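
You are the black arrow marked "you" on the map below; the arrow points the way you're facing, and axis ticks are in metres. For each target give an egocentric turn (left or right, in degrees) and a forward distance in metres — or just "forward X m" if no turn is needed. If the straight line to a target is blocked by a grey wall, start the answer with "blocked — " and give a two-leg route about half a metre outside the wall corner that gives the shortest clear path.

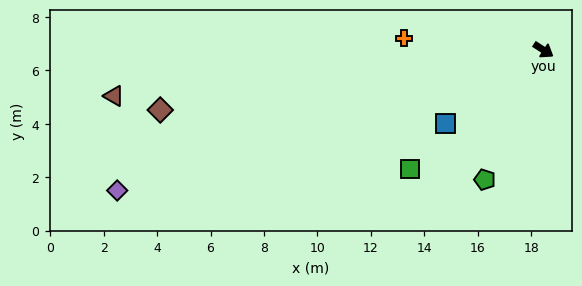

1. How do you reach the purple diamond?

turn right 129°, forward 16.8 m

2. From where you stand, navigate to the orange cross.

turn right 152°, forward 5.2 m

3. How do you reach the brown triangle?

turn right 141°, forward 16.2 m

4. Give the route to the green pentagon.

turn right 81°, forward 5.3 m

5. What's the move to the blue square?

turn right 110°, forward 4.6 m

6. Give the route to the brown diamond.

turn right 138°, forward 14.5 m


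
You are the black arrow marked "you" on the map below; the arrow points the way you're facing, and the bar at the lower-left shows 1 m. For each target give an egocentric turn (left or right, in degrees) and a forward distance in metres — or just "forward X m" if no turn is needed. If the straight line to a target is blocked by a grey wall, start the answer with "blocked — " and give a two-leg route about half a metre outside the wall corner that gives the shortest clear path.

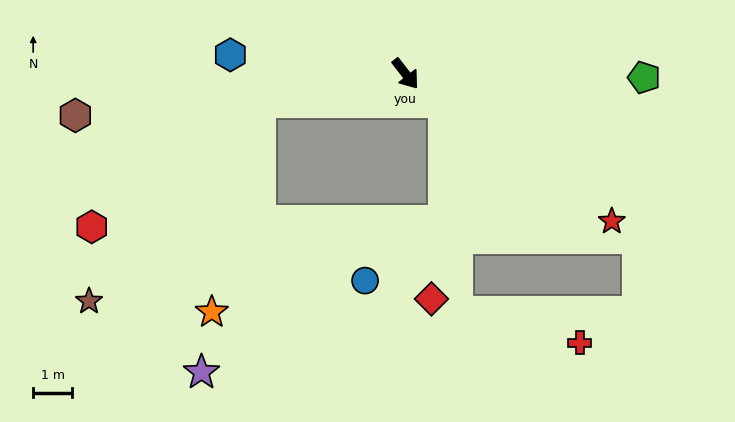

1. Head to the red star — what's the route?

turn left 17°, forward 6.6 m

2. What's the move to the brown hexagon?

turn right 121°, forward 8.6 m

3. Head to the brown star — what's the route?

blocked — turn right 117°, forward 3.8 m, then turn left 39°, forward 6.8 m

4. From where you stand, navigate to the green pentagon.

turn left 51°, forward 6.2 m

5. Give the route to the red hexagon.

blocked — turn right 117°, forward 3.8 m, then turn left 26°, forward 5.4 m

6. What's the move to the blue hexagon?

turn right 134°, forward 4.6 m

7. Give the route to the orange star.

blocked — turn right 117°, forward 3.8 m, then turn left 66°, forward 5.6 m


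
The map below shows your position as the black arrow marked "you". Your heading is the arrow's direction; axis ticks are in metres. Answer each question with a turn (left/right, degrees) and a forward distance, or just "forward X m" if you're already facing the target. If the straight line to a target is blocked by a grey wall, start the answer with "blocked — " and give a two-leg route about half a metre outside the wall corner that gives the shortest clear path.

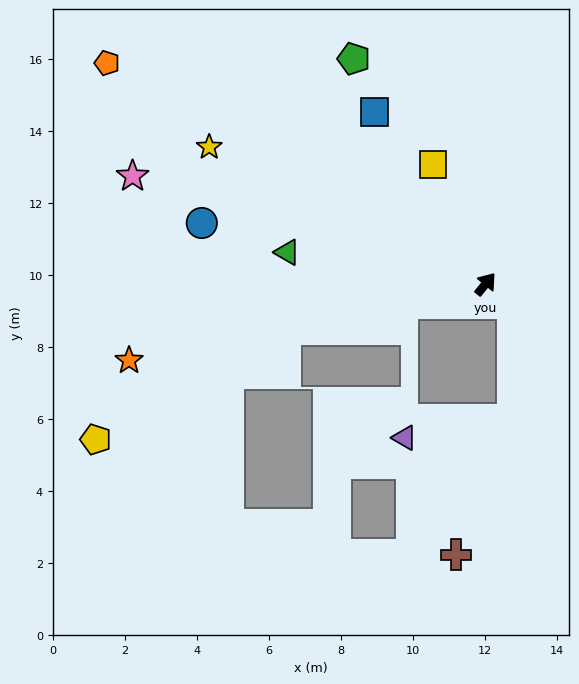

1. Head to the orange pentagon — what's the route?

turn left 99°, forward 12.2 m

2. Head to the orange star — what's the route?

turn left 141°, forward 10.1 m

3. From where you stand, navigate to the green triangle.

turn left 120°, forward 5.6 m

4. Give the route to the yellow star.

turn left 103°, forward 8.6 m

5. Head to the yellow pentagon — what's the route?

blocked — turn left 142°, forward 5.7 m, then turn left 17°, forward 6.1 m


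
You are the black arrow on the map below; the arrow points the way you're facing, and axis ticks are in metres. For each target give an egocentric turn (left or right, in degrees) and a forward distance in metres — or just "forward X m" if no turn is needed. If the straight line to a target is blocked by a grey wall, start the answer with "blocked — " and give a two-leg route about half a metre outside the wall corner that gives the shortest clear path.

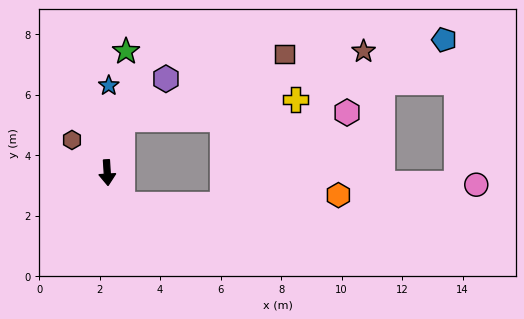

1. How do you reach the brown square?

blocked — turn left 161°, forward 1.8 m, then turn right 53°, forward 5.8 m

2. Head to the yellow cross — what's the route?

blocked — turn left 161°, forward 1.8 m, then turn right 68°, forward 5.8 m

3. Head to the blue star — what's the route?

turn left 175°, forward 2.9 m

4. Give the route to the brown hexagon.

turn right 136°, forward 1.6 m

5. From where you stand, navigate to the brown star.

blocked — turn left 161°, forward 1.8 m, then turn right 59°, forward 8.3 m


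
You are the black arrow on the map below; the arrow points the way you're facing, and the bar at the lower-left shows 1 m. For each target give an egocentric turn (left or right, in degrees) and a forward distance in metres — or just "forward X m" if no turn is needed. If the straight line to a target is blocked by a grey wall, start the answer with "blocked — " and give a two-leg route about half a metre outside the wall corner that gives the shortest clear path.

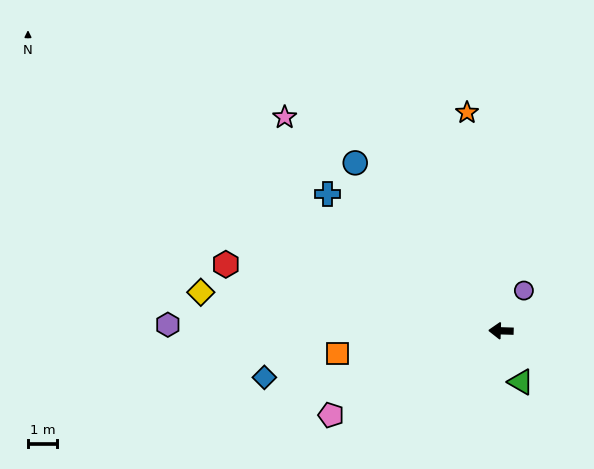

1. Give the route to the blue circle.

turn right 47°, forward 7.7 m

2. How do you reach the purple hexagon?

forward 11.5 m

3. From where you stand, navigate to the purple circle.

turn right 118°, forward 1.6 m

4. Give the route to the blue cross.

turn right 37°, forward 7.6 m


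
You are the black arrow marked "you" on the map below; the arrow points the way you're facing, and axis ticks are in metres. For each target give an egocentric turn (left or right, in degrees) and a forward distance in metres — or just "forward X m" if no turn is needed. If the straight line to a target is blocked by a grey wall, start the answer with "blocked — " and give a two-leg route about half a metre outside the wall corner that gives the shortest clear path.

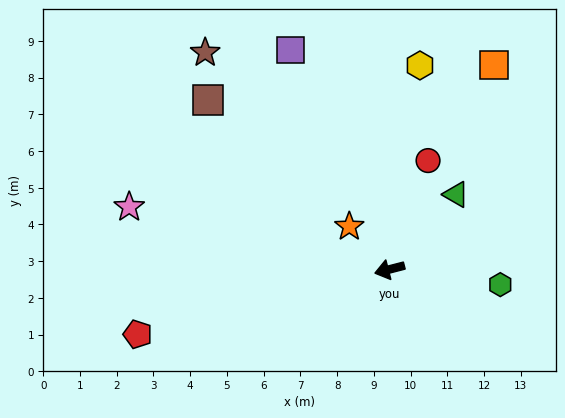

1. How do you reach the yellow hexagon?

turn right 113°, forward 5.6 m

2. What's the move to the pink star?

turn right 28°, forward 7.3 m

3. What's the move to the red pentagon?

forward 7.1 m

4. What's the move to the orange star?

turn right 61°, forward 1.6 m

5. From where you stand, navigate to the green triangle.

turn right 146°, forward 2.7 m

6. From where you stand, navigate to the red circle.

turn right 124°, forward 3.1 m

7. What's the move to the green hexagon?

turn left 158°, forward 3.0 m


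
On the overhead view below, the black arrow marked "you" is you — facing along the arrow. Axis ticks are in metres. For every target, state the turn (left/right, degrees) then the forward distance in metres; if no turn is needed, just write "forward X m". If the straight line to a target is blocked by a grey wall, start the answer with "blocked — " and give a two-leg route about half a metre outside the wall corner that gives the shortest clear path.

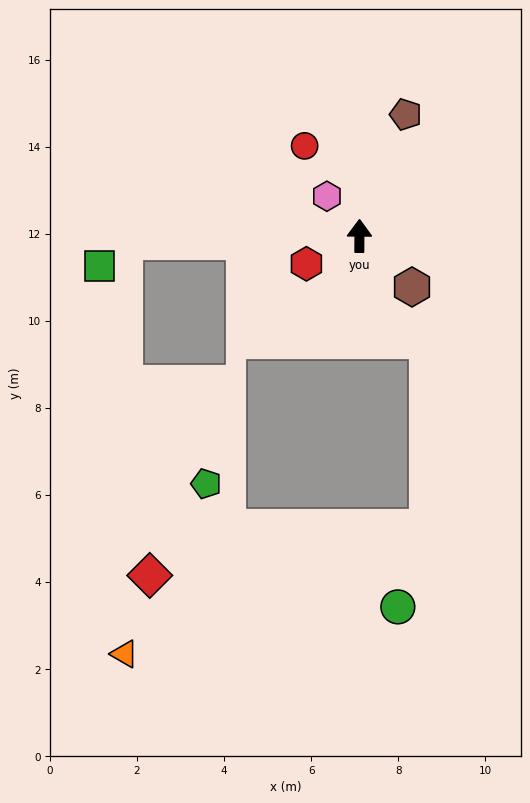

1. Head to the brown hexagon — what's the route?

turn right 134°, forward 1.7 m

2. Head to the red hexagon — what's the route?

turn left 118°, forward 1.4 m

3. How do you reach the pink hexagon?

turn left 40°, forward 1.2 m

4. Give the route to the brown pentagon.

turn right 21°, forward 3.0 m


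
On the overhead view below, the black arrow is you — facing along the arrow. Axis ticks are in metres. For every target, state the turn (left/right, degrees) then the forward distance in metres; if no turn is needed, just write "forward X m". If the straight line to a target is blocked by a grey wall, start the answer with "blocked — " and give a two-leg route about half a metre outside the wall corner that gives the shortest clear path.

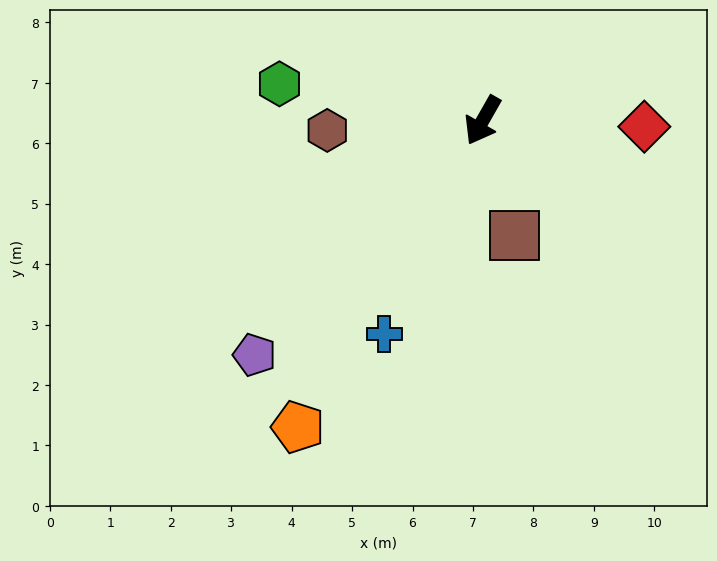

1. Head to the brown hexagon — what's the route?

turn right 57°, forward 2.6 m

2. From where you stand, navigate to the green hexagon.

turn right 71°, forward 3.4 m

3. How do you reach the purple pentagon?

turn right 15°, forward 5.4 m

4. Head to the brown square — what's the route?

turn left 45°, forward 2.0 m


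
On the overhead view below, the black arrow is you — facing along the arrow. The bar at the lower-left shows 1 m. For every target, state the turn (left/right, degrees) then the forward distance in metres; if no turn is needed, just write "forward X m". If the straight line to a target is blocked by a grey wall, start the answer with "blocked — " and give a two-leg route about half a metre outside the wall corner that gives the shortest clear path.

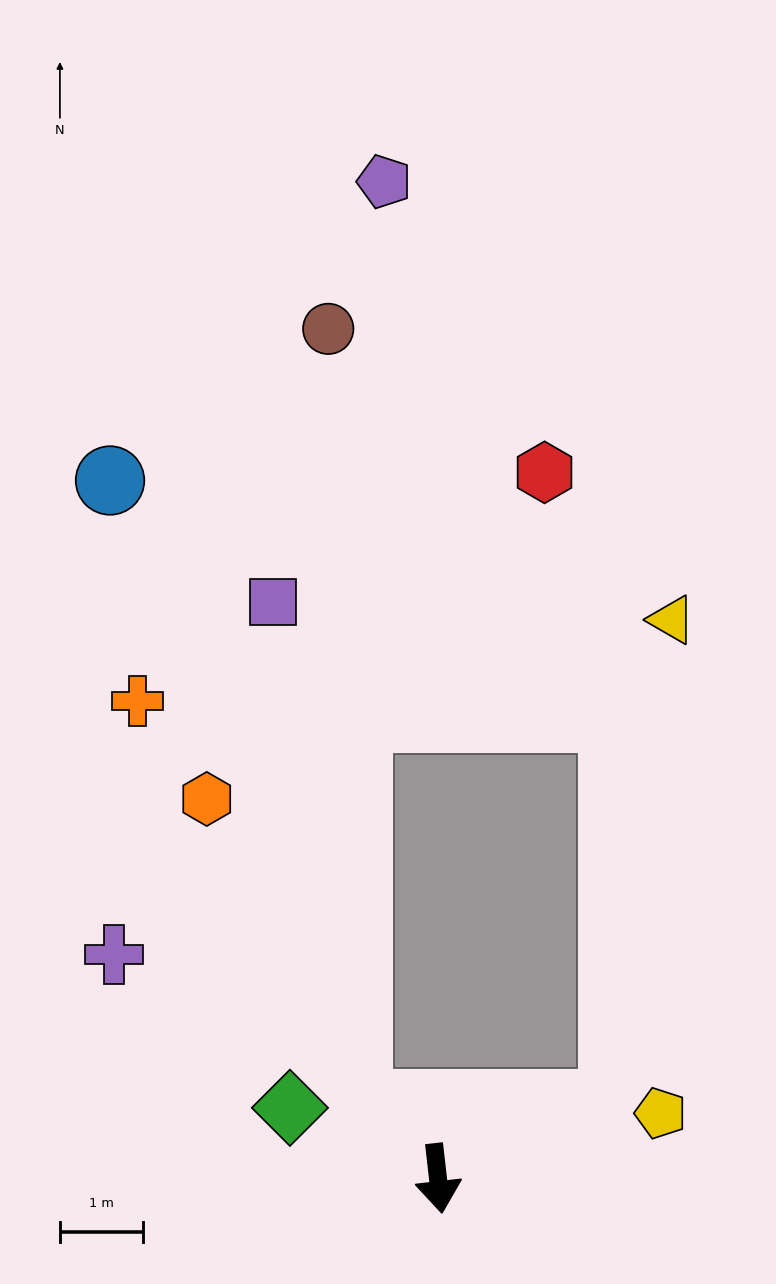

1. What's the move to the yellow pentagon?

turn left 100°, forward 2.8 m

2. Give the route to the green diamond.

turn right 122°, forward 2.0 m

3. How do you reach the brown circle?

blocked — turn right 139°, forward 1.3 m, then turn right 45°, forward 9.4 m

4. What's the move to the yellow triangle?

blocked — turn left 106°, forward 2.3 m, then turn left 61°, forward 5.9 m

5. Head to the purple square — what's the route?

blocked — turn right 139°, forward 1.3 m, then turn right 38°, forward 6.2 m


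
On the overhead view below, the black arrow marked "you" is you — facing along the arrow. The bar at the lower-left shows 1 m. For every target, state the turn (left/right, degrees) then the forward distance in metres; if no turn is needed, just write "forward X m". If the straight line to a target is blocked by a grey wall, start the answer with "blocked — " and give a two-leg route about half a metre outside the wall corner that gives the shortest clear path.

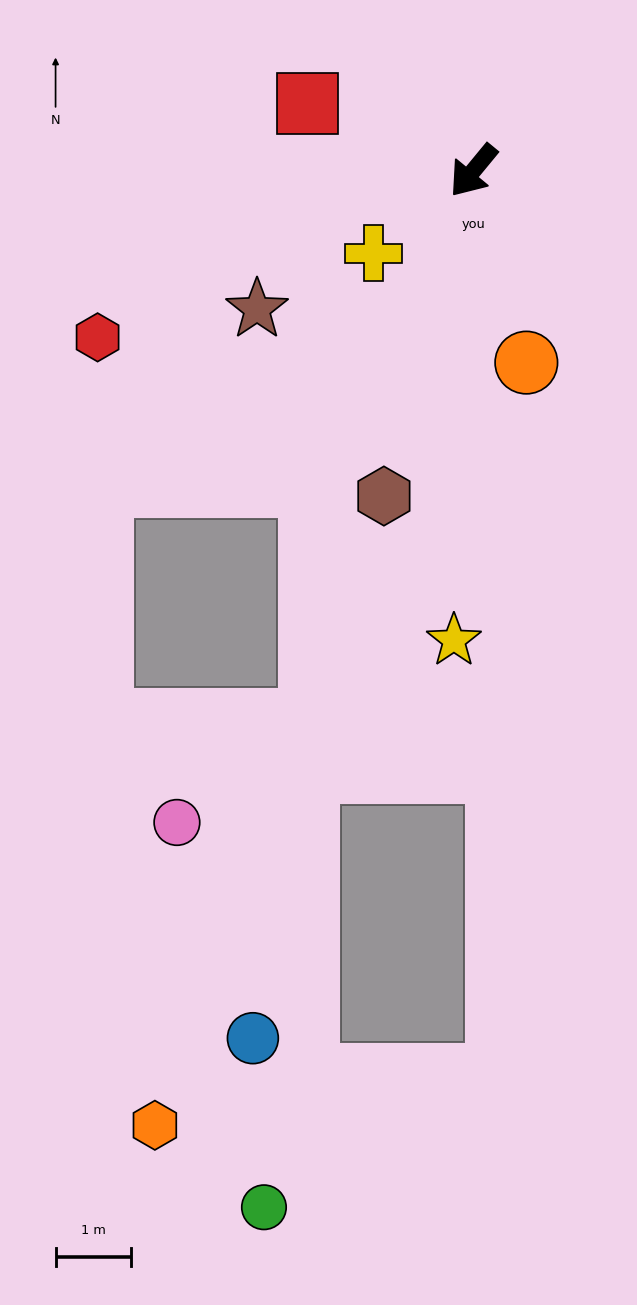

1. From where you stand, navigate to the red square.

turn right 73°, forward 2.4 m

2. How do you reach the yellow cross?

turn right 11°, forward 1.7 m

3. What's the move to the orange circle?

turn left 55°, forward 2.6 m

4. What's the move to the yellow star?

turn left 37°, forward 6.2 m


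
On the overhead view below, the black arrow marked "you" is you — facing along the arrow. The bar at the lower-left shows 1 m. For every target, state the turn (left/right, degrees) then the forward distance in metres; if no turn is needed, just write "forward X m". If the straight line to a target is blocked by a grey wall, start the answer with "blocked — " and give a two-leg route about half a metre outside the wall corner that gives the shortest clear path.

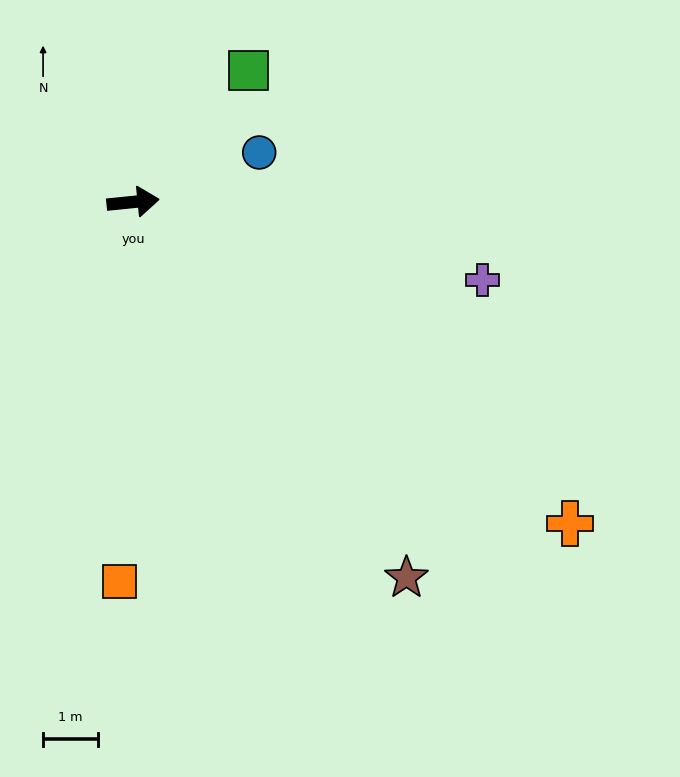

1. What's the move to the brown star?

turn right 60°, forward 8.5 m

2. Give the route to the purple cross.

turn right 18°, forward 6.5 m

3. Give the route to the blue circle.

turn left 16°, forward 2.5 m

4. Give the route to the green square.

turn left 43°, forward 3.2 m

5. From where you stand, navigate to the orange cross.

turn right 42°, forward 9.9 m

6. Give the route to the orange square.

turn right 98°, forward 6.9 m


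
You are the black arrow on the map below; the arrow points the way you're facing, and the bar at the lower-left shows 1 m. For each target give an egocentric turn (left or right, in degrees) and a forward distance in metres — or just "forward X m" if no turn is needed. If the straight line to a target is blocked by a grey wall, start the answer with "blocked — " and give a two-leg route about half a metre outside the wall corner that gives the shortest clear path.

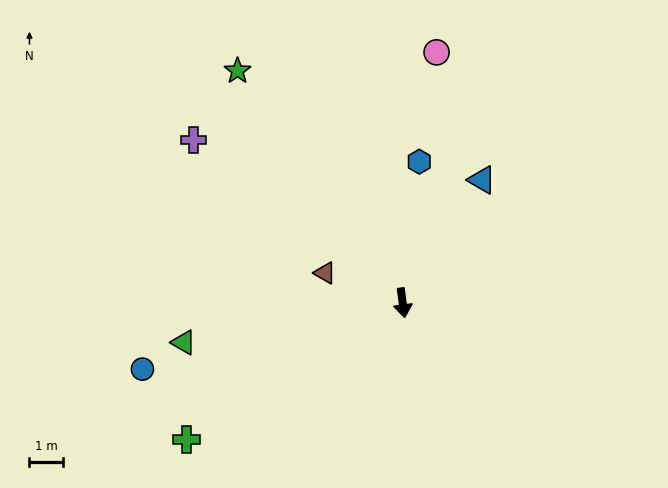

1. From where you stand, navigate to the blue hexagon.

turn left 166°, forward 4.2 m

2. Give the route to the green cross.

turn right 65°, forward 7.6 m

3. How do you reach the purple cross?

turn right 136°, forward 7.9 m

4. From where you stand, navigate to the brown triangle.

turn right 119°, forward 2.5 m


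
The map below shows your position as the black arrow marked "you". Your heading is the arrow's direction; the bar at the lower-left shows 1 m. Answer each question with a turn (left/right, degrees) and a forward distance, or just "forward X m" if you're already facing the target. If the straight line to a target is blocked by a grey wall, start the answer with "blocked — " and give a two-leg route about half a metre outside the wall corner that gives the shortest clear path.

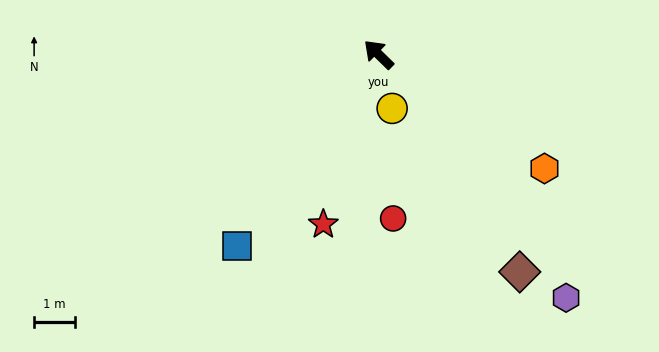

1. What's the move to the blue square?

turn left 98°, forward 5.8 m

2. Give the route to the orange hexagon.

turn right 170°, forward 4.9 m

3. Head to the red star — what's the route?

turn left 116°, forward 4.3 m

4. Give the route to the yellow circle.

turn left 148°, forward 1.3 m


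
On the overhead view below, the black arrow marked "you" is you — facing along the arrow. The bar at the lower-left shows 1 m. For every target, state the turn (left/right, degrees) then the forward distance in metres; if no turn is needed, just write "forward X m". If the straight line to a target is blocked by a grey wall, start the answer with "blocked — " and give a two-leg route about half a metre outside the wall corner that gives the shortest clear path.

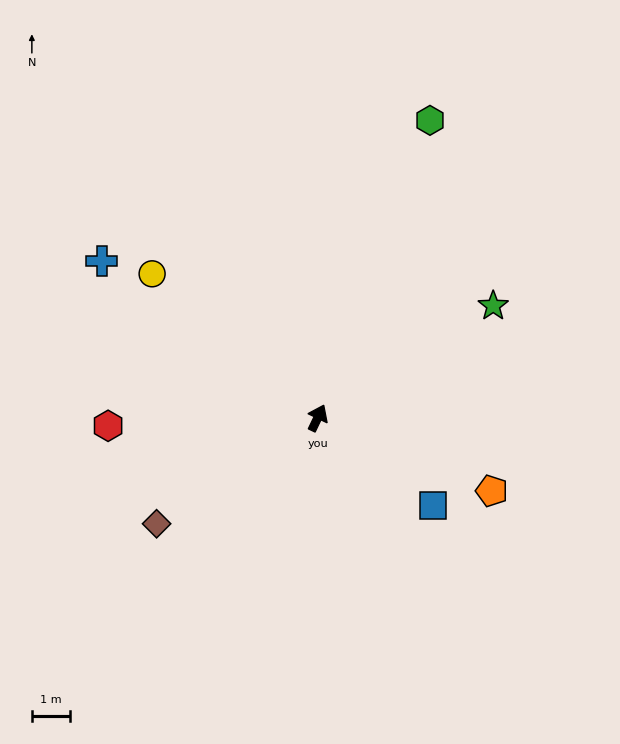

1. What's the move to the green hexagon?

turn left 5°, forward 8.4 m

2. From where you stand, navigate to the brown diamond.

turn left 149°, forward 5.1 m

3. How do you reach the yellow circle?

turn left 74°, forward 5.8 m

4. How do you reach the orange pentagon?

turn right 87°, forward 5.0 m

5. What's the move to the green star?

turn right 32°, forward 5.5 m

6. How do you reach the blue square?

turn right 102°, forward 3.8 m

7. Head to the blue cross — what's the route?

turn left 80°, forward 7.0 m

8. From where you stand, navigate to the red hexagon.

turn left 118°, forward 5.5 m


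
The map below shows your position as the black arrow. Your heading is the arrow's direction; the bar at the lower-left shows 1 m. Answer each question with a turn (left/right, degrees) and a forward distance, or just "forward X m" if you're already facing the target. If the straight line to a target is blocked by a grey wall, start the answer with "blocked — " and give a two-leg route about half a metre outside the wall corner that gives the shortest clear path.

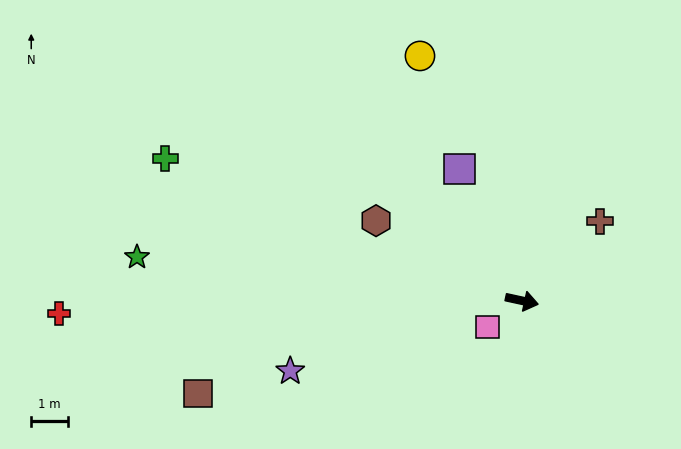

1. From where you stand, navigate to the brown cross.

turn left 58°, forward 3.1 m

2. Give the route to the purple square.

turn left 128°, forward 4.0 m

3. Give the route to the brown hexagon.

turn left 164°, forward 4.6 m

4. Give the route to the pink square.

turn right 130°, forward 1.2 m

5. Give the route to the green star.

turn right 174°, forward 10.6 m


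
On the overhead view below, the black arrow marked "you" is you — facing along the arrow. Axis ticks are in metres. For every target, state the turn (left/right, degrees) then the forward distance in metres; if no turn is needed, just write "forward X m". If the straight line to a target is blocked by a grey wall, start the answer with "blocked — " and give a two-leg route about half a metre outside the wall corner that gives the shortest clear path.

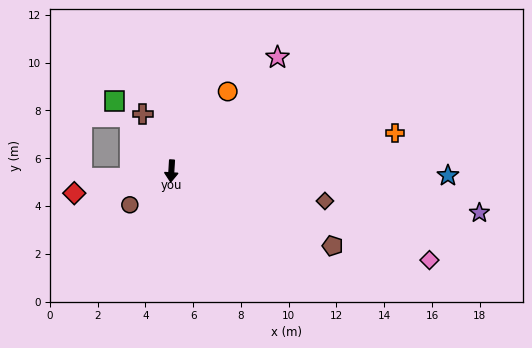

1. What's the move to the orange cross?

turn left 103°, forward 9.5 m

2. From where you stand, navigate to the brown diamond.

turn left 82°, forward 6.6 m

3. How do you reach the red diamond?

turn right 74°, forward 4.2 m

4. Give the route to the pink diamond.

turn left 74°, forward 11.4 m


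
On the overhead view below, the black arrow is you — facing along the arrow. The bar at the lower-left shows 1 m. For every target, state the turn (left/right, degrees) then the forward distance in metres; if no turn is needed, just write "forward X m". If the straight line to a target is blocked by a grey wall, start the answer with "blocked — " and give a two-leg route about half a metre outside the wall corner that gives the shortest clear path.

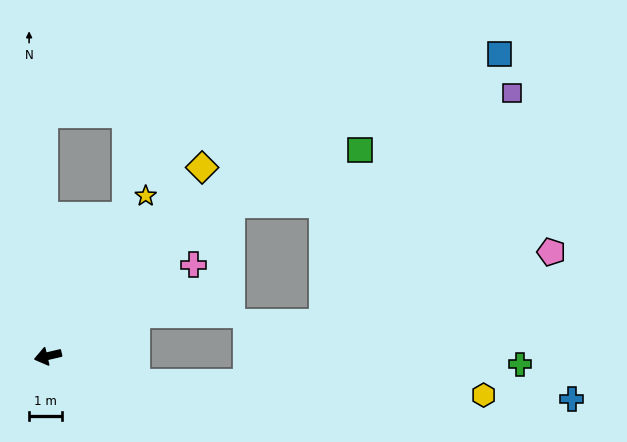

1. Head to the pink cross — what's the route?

turn right 161°, forward 5.3 m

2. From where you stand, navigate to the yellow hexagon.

blocked — turn left 150°, forward 2.8 m, then turn left 15°, forward 10.6 m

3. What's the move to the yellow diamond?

turn right 143°, forward 7.4 m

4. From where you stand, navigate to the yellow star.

turn right 135°, forward 5.7 m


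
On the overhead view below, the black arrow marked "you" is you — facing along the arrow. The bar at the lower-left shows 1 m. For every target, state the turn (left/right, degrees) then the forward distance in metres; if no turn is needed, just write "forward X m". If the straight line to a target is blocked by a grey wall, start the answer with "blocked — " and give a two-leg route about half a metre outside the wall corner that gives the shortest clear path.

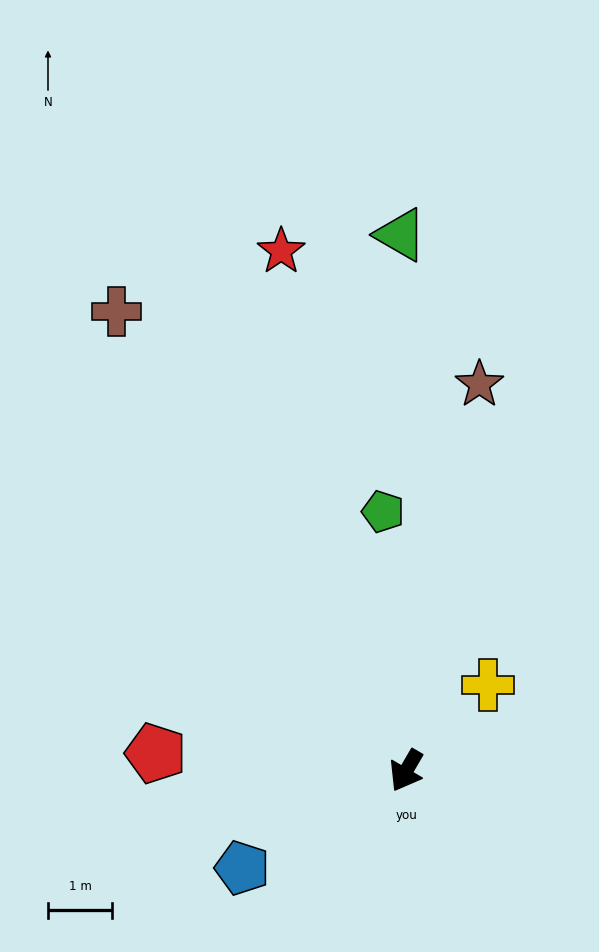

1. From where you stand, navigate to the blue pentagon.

turn right 29°, forward 3.0 m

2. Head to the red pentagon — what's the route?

turn right 64°, forward 3.9 m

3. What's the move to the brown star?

turn right 160°, forward 6.1 m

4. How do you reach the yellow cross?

turn left 167°, forward 1.9 m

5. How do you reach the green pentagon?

turn right 145°, forward 4.1 m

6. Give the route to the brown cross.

turn right 117°, forward 8.5 m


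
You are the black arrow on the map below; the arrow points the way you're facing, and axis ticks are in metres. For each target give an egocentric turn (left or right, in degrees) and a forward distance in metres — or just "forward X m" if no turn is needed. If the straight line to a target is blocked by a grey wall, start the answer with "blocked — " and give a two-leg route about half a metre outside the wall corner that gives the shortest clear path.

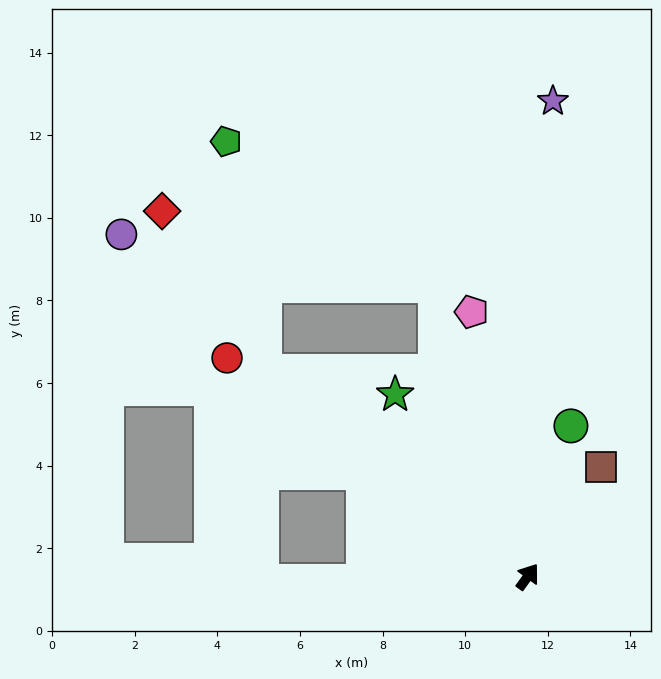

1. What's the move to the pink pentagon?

turn left 48°, forward 6.5 m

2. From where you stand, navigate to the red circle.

turn left 90°, forward 9.0 m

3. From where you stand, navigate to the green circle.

turn left 20°, forward 3.8 m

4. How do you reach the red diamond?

blocked — turn left 88°, forward 8.1 m, then turn right 20°, forward 4.6 m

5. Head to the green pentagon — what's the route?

blocked — turn left 53°, forward 7.4 m, then turn left 39°, forward 6.2 m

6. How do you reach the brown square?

turn left 2°, forward 3.2 m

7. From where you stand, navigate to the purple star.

turn left 33°, forward 11.5 m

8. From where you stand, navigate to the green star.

turn left 72°, forward 5.5 m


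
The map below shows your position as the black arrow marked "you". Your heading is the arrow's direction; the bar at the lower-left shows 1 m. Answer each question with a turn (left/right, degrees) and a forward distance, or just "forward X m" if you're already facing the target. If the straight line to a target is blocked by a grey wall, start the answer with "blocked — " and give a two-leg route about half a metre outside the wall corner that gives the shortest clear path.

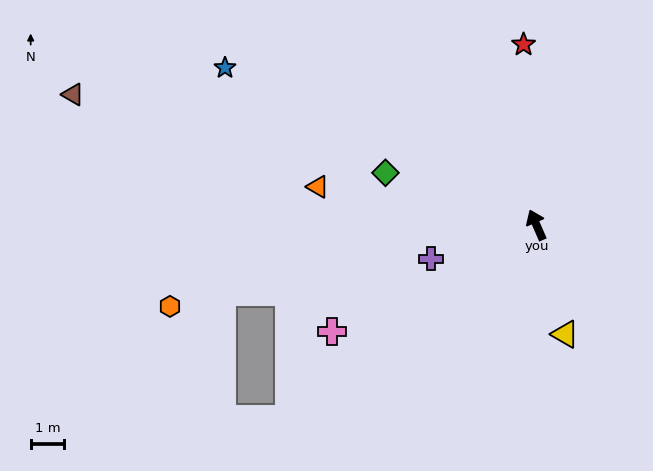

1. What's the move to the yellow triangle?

turn left 171°, forward 3.4 m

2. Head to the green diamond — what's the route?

turn left 47°, forward 4.8 m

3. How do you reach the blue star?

turn left 40°, forward 10.4 m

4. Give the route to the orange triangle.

turn left 57°, forward 6.6 m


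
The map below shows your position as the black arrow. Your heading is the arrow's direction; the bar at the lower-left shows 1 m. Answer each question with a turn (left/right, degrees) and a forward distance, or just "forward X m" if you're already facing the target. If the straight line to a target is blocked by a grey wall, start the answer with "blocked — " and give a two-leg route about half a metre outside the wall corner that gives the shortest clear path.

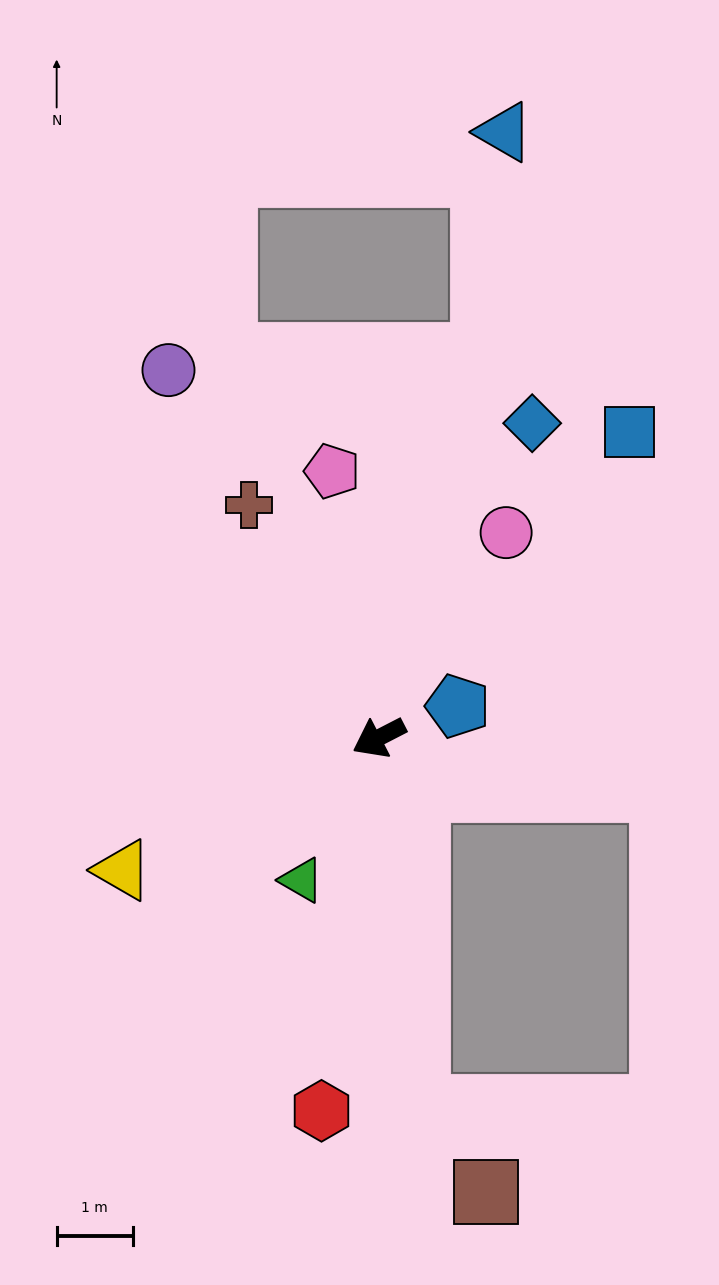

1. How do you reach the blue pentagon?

turn left 175°, forward 1.1 m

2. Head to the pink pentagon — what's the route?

turn right 107°, forward 3.6 m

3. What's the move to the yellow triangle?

forward 3.8 m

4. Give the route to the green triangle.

turn left 34°, forward 2.1 m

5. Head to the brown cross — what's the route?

turn right 88°, forward 3.5 m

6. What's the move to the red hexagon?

turn left 54°, forward 5.0 m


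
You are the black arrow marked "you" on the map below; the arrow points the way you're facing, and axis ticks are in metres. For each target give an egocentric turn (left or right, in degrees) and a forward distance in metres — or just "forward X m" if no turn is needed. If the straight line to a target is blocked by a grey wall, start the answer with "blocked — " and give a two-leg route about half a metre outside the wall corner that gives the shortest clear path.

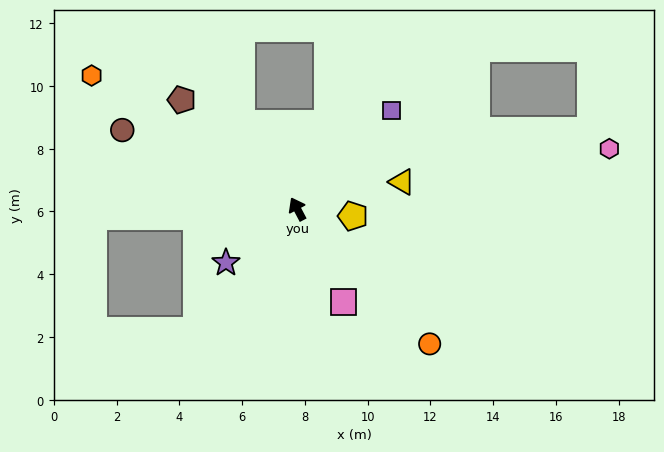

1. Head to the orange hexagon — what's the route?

turn left 29°, forward 7.8 m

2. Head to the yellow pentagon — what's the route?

turn right 125°, forward 1.8 m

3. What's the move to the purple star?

turn left 99°, forward 2.8 m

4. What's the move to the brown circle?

turn left 38°, forward 6.1 m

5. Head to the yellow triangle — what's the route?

turn right 103°, forward 3.4 m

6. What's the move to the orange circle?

turn right 163°, forward 6.0 m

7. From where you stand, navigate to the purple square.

turn right 72°, forward 4.3 m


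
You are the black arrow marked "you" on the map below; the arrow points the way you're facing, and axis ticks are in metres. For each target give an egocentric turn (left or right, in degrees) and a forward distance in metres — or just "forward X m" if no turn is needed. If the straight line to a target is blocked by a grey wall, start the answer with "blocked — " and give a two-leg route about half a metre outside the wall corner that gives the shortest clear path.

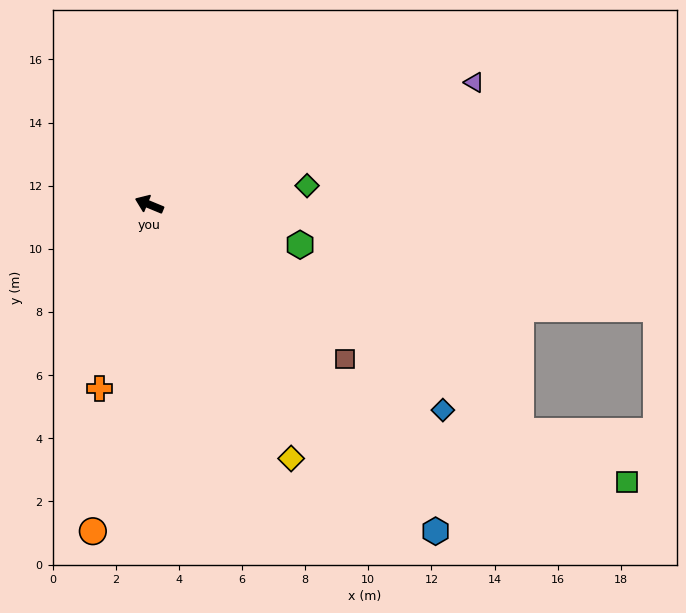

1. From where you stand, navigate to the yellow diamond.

turn left 142°, forward 9.2 m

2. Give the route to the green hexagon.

turn right 172°, forward 4.9 m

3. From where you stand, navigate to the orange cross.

turn left 97°, forward 6.0 m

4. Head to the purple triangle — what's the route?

turn right 137°, forward 11.0 m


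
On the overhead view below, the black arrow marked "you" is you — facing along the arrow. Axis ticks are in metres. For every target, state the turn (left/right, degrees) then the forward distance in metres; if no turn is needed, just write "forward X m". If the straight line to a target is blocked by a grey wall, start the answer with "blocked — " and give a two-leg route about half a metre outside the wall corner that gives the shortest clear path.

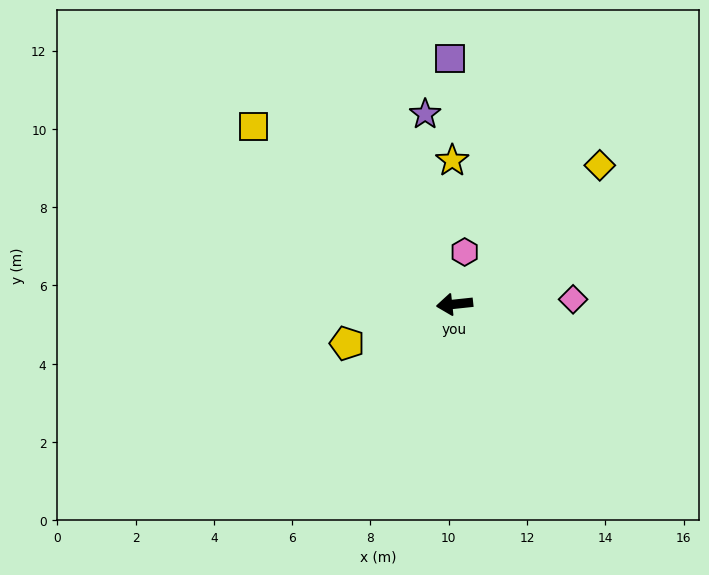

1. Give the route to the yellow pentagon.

turn left 14°, forward 2.9 m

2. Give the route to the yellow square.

turn right 48°, forward 6.9 m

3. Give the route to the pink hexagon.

turn right 107°, forward 1.4 m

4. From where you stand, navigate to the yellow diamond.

turn right 142°, forward 5.1 m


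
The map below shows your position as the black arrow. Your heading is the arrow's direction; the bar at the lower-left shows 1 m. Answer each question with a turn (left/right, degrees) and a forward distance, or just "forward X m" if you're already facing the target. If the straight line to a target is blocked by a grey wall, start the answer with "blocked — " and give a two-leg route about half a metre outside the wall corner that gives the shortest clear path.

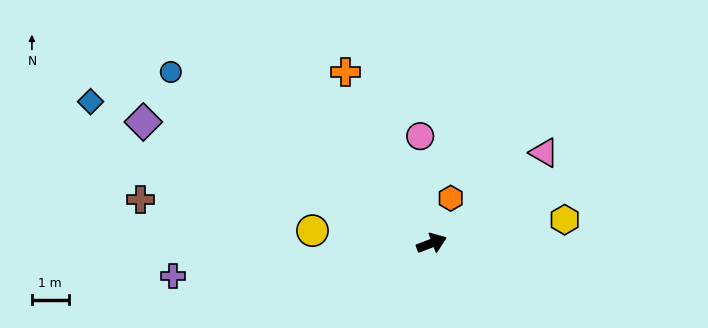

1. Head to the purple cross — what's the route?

turn left 166°, forward 7.1 m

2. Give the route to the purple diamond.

turn left 136°, forward 8.5 m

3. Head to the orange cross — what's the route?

turn left 96°, forward 5.2 m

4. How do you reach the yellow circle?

turn left 153°, forward 3.3 m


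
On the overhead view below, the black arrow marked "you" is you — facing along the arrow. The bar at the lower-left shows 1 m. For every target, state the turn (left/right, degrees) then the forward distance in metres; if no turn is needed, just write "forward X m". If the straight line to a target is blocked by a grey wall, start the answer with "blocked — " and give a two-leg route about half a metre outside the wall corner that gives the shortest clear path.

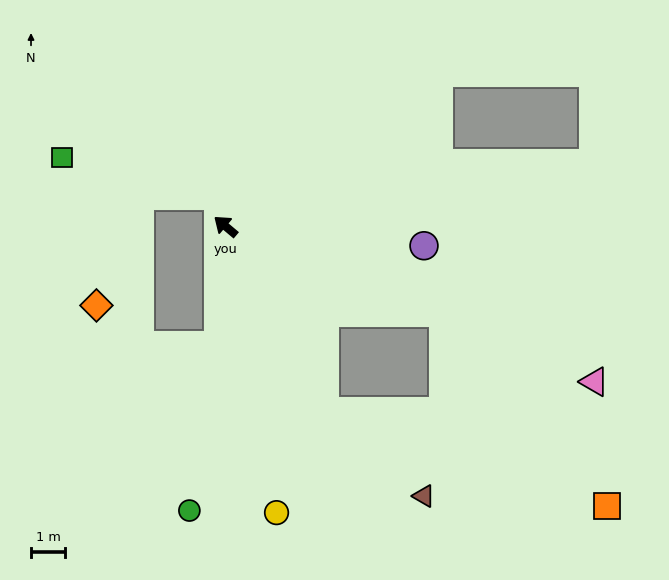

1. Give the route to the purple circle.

turn right 146°, forward 5.8 m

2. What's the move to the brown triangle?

blocked — turn left 158°, forward 6.1 m, then turn left 22°, forward 3.8 m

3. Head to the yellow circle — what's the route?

turn left 140°, forward 8.4 m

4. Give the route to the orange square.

blocked — turn right 161°, forward 6.8 m, then turn right 29°, forward 7.4 m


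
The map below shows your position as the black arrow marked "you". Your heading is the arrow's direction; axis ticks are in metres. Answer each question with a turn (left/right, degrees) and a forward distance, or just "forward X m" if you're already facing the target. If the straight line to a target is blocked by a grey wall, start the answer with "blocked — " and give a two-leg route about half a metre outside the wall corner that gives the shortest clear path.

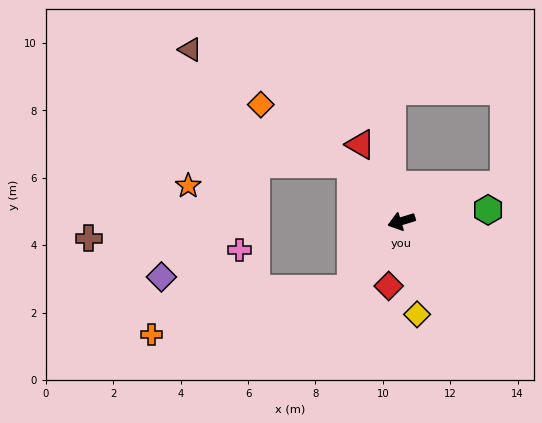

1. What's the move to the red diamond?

turn left 62°, forward 2.0 m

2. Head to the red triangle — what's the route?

turn right 79°, forward 2.6 m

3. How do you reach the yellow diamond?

turn left 82°, forward 2.8 m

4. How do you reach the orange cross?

blocked — turn left 37°, forward 2.5 m, then turn right 41°, forward 6.1 m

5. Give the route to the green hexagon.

turn left 170°, forward 2.6 m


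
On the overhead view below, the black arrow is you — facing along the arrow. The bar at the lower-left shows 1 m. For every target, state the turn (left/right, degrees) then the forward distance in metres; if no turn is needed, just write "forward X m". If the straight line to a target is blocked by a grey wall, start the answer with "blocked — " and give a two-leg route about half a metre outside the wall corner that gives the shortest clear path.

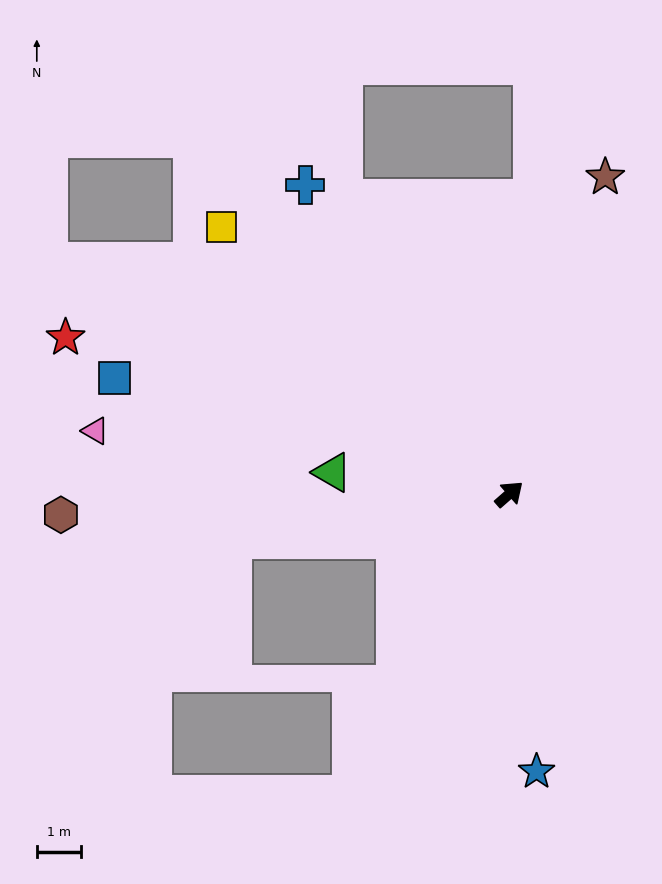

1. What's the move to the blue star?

turn right 126°, forward 6.2 m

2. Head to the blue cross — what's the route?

turn left 82°, forward 8.3 m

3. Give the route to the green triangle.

turn left 132°, forward 4.0 m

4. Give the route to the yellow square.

turn left 96°, forward 8.8 m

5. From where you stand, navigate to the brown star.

turn left 32°, forward 7.4 m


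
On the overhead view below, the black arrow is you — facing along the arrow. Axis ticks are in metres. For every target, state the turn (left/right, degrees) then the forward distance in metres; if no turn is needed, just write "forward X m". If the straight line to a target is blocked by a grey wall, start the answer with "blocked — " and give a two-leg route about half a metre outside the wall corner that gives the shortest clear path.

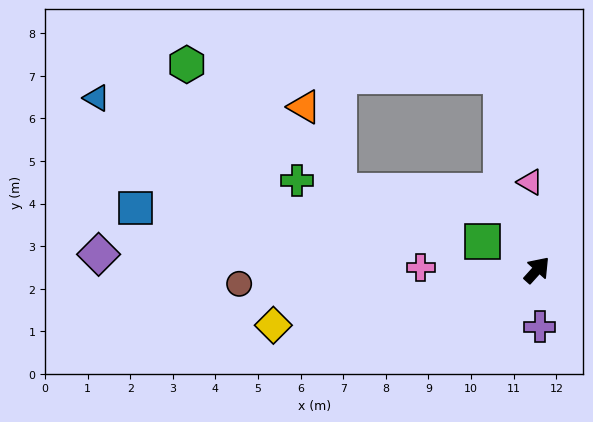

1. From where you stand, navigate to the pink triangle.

turn left 47°, forward 2.1 m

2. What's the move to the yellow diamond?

turn left 144°, forward 6.3 m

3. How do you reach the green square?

turn left 105°, forward 1.4 m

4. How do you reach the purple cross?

turn right 135°, forward 1.3 m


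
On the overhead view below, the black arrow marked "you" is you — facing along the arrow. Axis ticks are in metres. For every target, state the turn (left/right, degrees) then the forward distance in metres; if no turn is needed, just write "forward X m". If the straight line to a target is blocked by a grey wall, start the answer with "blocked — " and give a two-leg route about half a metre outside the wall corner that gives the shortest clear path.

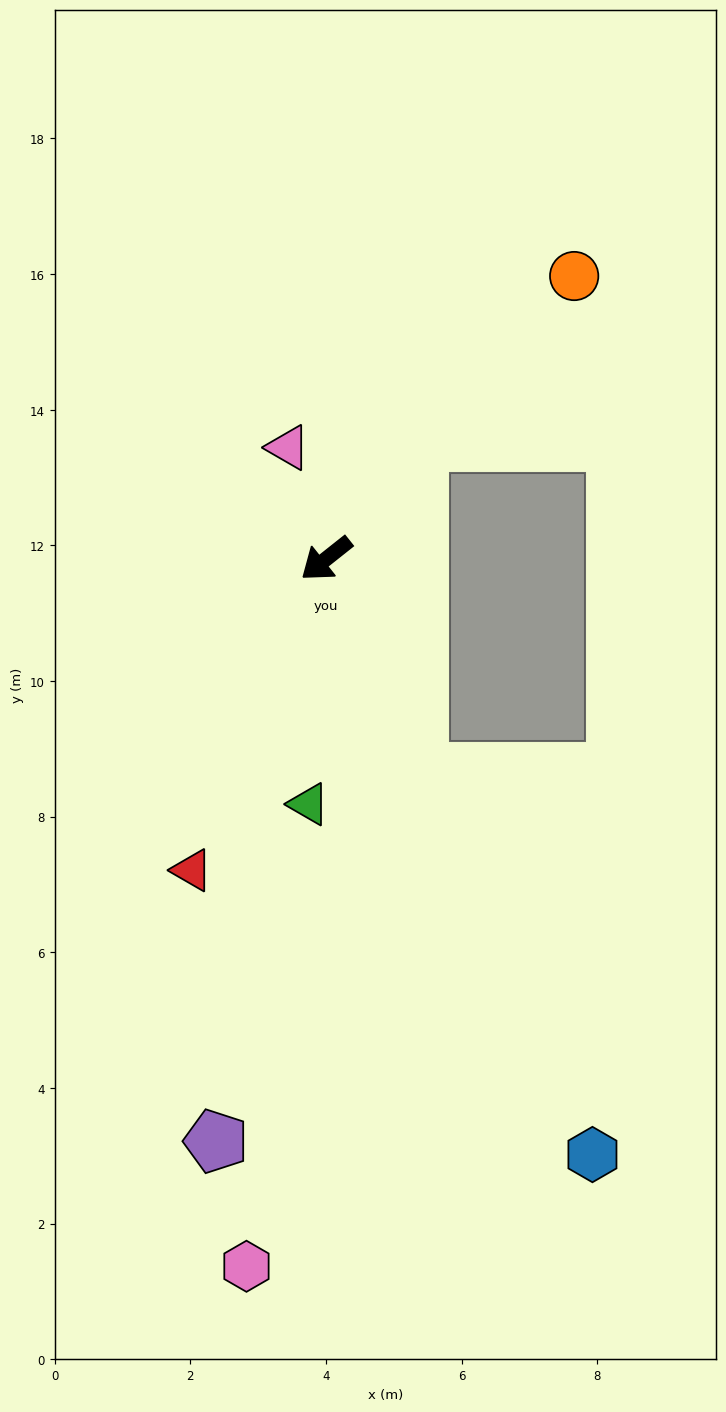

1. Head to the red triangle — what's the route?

turn left 28°, forward 5.0 m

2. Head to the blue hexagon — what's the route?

turn left 76°, forward 9.6 m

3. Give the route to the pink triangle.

turn right 109°, forward 1.7 m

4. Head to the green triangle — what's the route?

turn left 47°, forward 3.6 m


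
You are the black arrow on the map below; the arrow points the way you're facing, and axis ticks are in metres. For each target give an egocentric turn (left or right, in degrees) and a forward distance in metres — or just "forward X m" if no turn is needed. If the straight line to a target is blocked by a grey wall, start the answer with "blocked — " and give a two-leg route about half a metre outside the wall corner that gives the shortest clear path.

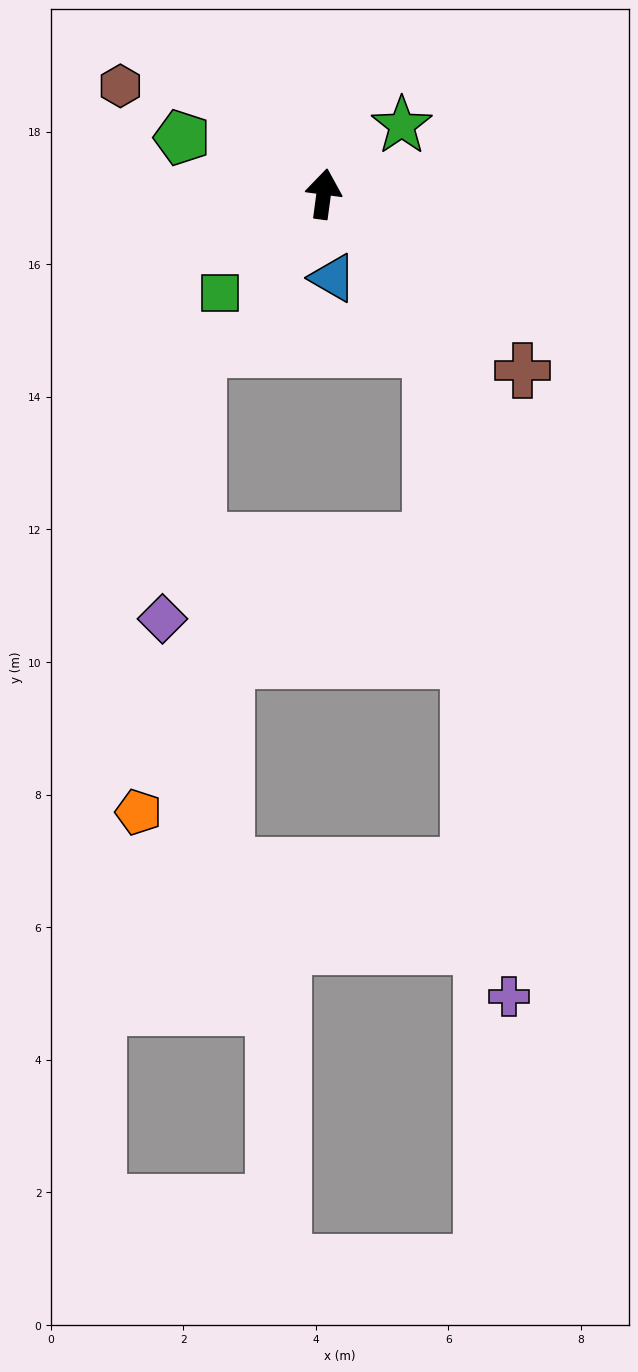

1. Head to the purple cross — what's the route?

blocked — turn right 138°, forward 2.8 m, then turn right 27°, forward 9.8 m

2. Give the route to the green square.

turn left 141°, forward 2.2 m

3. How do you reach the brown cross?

turn right 124°, forward 4.0 m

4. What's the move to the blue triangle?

turn right 166°, forward 1.3 m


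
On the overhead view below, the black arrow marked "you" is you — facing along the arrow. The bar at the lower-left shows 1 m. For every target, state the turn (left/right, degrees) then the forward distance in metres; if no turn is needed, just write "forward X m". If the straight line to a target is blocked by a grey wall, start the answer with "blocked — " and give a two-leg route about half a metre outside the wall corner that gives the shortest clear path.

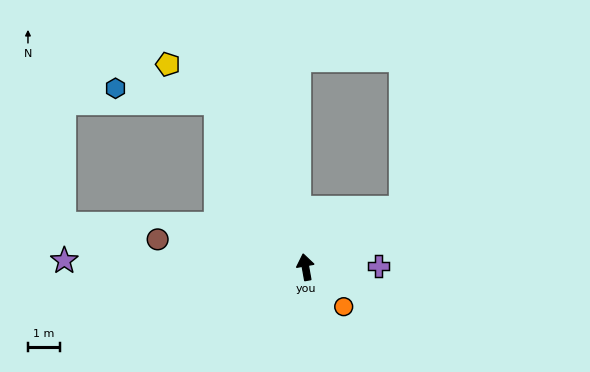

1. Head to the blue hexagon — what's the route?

blocked — turn left 18°, forward 5.9 m, then turn left 54°, forward 3.2 m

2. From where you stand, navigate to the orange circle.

turn right 146°, forward 1.7 m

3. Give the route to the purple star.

turn left 78°, forward 7.6 m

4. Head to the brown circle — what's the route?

turn left 69°, forward 4.7 m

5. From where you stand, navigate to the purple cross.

turn right 99°, forward 2.3 m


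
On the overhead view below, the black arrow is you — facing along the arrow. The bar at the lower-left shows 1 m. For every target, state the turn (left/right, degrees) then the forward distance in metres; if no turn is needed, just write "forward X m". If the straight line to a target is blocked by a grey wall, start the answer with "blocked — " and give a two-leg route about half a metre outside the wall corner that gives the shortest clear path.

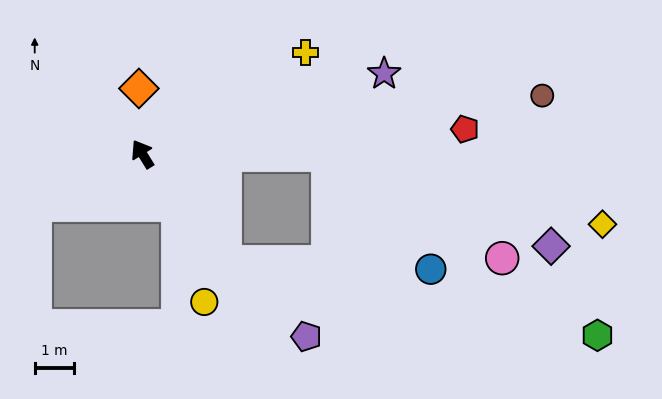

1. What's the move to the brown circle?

turn right 114°, forward 10.2 m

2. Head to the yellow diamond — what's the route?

blocked — turn right 122°, forward 4.7 m, then turn right 14°, forward 7.2 m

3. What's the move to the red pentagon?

turn right 117°, forward 8.2 m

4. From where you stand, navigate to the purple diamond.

blocked — turn right 122°, forward 4.7 m, then turn right 22°, forward 6.1 m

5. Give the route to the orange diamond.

turn right 29°, forward 1.7 m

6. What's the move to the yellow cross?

turn right 90°, forward 4.9 m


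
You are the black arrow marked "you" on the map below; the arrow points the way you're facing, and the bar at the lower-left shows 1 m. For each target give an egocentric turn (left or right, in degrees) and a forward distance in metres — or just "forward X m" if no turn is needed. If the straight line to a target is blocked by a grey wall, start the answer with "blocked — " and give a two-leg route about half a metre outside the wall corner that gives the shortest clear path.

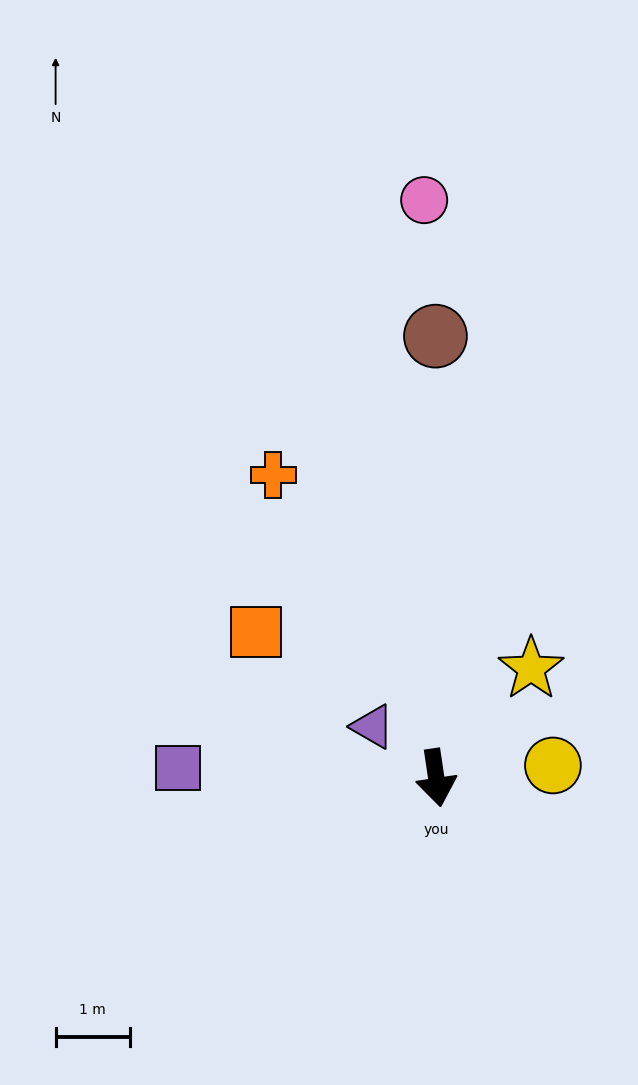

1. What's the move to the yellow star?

turn left 131°, forward 2.0 m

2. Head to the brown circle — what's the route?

turn left 172°, forward 6.0 m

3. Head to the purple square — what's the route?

turn right 101°, forward 3.5 m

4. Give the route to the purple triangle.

turn right 137°, forward 1.1 m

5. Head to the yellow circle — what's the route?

turn left 88°, forward 1.6 m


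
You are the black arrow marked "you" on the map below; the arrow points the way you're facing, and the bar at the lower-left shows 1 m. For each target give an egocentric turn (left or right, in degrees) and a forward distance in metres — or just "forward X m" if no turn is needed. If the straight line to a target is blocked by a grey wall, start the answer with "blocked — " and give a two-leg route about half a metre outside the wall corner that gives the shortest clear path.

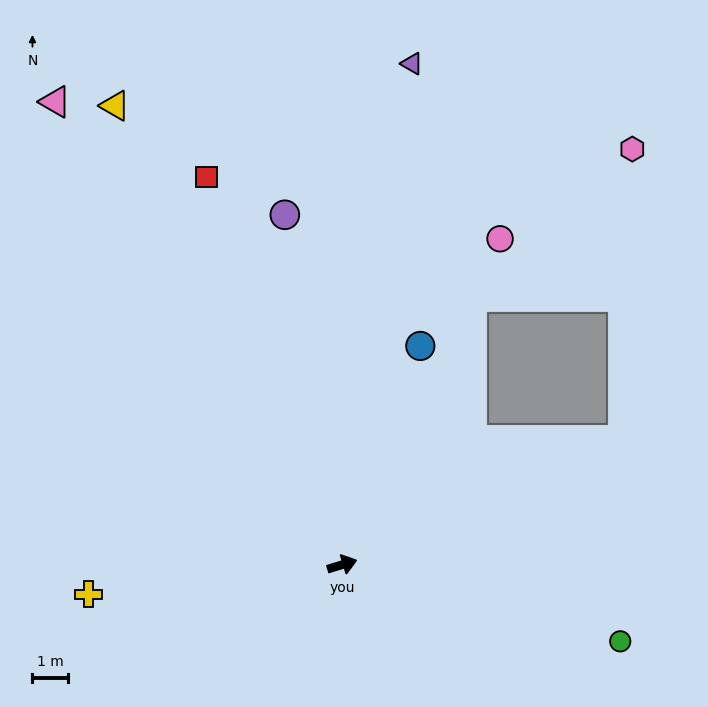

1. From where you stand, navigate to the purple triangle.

turn left 65°, forward 14.2 m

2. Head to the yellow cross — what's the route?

turn left 170°, forward 7.2 m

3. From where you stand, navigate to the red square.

turn left 92°, forward 11.5 m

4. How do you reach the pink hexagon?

blocked — turn left 47°, forward 8.3 m, then turn right 21°, forward 6.1 m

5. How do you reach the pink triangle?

turn left 105°, forward 15.3 m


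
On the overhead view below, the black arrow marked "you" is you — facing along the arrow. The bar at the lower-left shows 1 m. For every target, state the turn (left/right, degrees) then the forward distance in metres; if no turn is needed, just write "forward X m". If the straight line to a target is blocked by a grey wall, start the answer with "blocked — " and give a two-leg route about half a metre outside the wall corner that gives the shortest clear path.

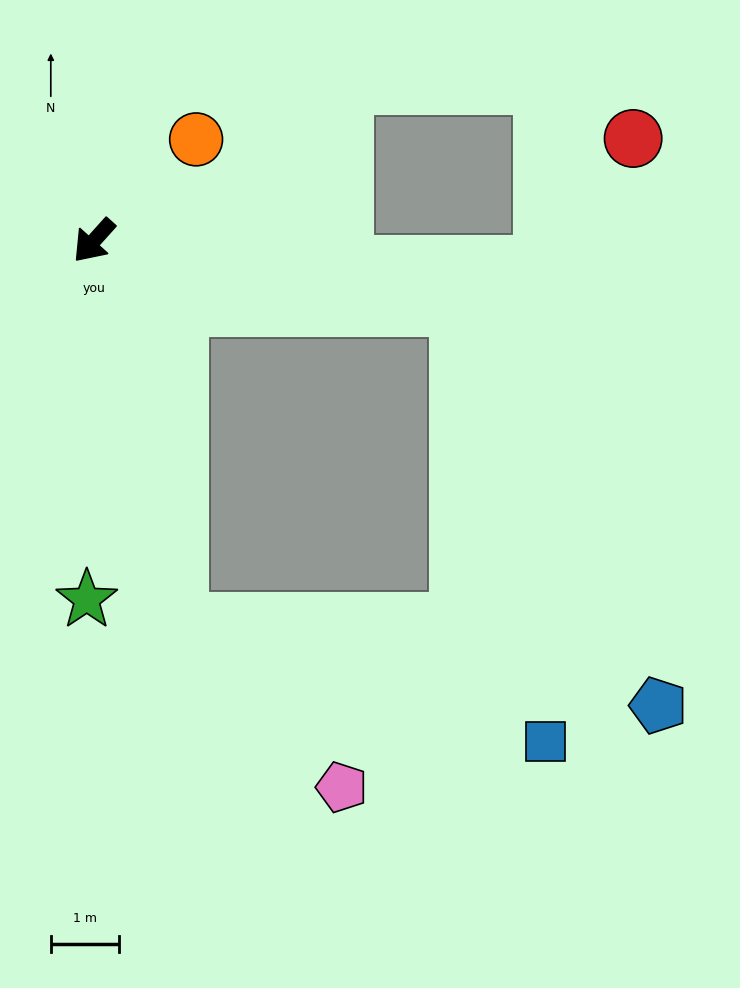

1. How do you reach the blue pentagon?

blocked — turn left 122°, forward 5.5 m, then turn right 53°, forward 6.5 m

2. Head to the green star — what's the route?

turn left 41°, forward 5.3 m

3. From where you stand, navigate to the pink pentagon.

blocked — turn left 55°, forward 5.7 m, then turn left 31°, forward 3.4 m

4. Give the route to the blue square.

blocked — turn left 55°, forward 5.7 m, then turn left 59°, forward 5.7 m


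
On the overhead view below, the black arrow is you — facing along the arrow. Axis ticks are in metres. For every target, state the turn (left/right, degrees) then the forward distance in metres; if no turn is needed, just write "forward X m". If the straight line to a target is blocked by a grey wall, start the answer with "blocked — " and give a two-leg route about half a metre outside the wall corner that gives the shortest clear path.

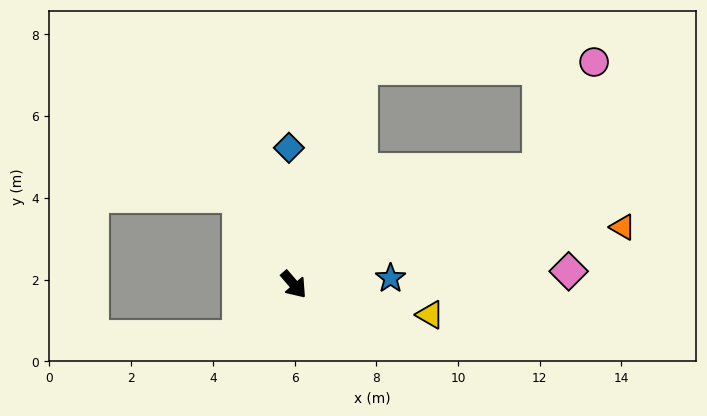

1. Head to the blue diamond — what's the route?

turn left 141°, forward 3.3 m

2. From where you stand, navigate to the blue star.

turn left 53°, forward 2.4 m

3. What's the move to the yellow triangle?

turn left 37°, forward 3.4 m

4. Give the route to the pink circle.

blocked — turn left 74°, forward 6.6 m, then turn left 39°, forward 3.0 m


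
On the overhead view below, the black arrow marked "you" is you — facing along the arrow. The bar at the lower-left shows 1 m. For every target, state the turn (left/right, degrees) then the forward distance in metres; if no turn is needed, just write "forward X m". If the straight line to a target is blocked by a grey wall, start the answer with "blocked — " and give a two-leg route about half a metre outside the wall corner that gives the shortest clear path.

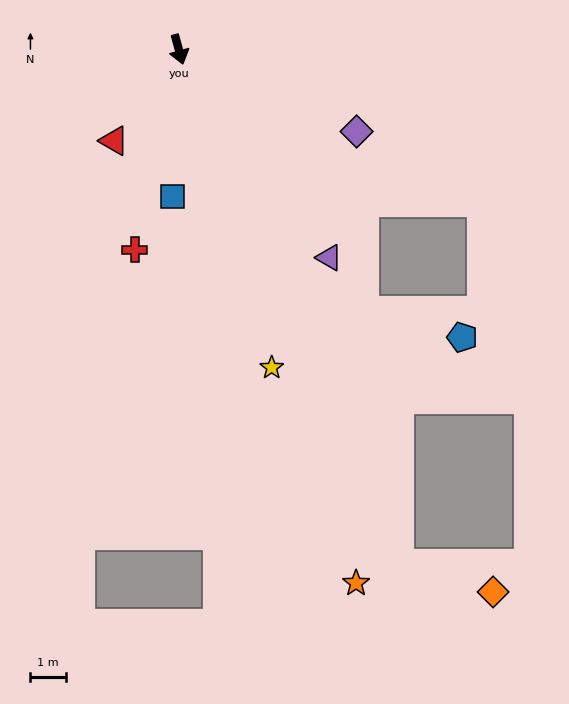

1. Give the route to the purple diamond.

turn left 50°, forward 5.5 m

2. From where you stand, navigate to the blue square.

turn right 18°, forward 4.1 m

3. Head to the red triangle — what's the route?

turn right 51°, forward 3.1 m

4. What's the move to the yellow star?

forward 9.3 m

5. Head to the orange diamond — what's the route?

blocked — turn left 8°, forward 15.7 m, then turn left 50°, forward 2.7 m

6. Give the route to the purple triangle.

turn left 20°, forward 7.2 m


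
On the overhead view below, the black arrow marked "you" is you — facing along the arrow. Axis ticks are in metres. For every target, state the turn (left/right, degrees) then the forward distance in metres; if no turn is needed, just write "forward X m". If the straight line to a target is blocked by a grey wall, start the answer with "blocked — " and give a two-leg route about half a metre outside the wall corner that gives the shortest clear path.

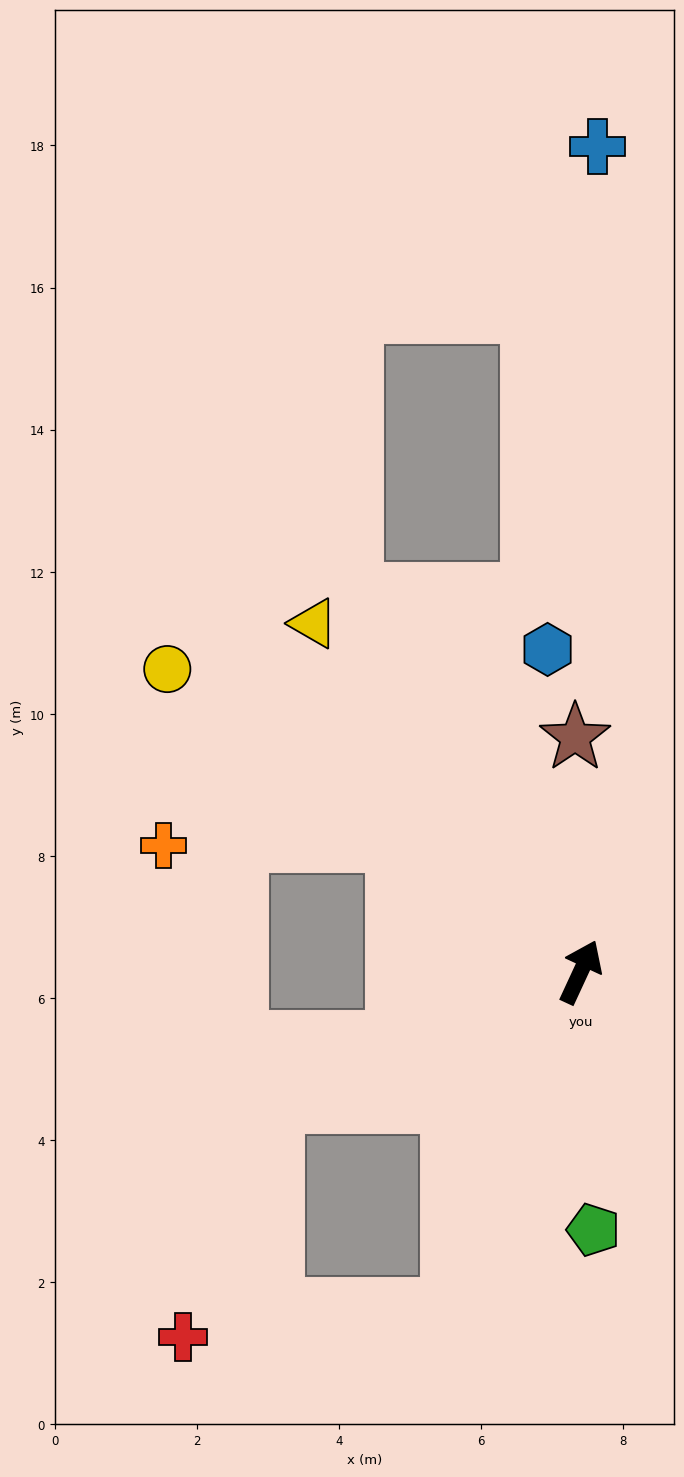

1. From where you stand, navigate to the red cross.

blocked — turn left 138°, forward 4.7 m, then turn left 46°, forward 3.5 m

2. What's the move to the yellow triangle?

turn left 62°, forward 6.2 m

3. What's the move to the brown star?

turn left 26°, forward 3.3 m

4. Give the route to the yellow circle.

turn left 79°, forward 7.2 m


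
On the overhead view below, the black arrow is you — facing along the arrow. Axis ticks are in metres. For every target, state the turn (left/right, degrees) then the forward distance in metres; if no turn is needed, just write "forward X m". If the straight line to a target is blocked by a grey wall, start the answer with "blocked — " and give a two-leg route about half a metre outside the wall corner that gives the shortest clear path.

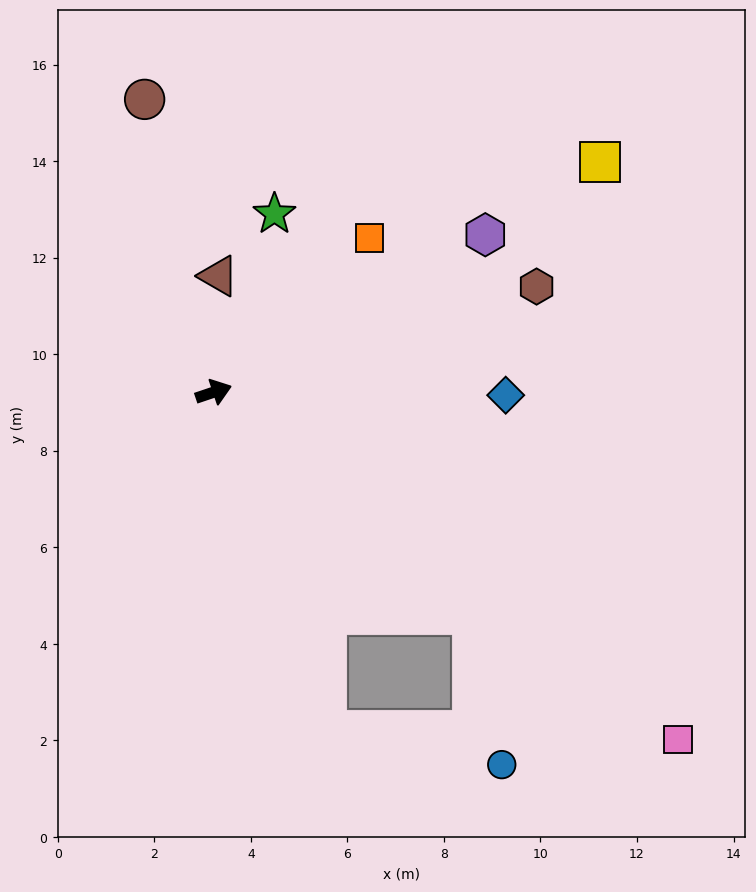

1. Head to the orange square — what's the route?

turn left 26°, forward 4.5 m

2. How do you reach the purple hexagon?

turn left 11°, forward 6.5 m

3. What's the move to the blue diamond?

turn right 19°, forward 6.1 m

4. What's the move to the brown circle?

turn left 85°, forward 6.2 m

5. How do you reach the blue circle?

blocked — turn right 59°, forward 7.1 m, then turn right 39°, forward 3.2 m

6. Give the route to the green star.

turn left 53°, forward 3.9 m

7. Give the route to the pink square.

turn right 55°, forward 12.0 m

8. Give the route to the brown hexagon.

forward 7.0 m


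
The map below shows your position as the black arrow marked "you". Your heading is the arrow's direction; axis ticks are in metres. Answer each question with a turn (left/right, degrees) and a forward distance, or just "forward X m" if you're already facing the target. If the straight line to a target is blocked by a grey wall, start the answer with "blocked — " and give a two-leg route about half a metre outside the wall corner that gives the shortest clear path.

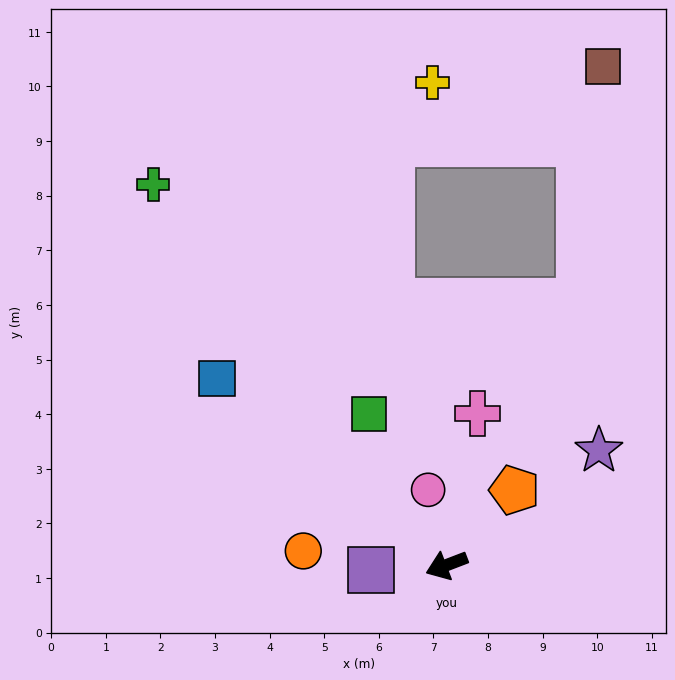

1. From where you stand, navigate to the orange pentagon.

turn right 153°, forward 1.9 m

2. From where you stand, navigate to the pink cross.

turn right 123°, forward 2.8 m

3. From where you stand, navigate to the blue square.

turn right 60°, forward 5.4 m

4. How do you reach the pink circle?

turn right 97°, forward 1.4 m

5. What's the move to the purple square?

turn right 17°, forward 1.4 m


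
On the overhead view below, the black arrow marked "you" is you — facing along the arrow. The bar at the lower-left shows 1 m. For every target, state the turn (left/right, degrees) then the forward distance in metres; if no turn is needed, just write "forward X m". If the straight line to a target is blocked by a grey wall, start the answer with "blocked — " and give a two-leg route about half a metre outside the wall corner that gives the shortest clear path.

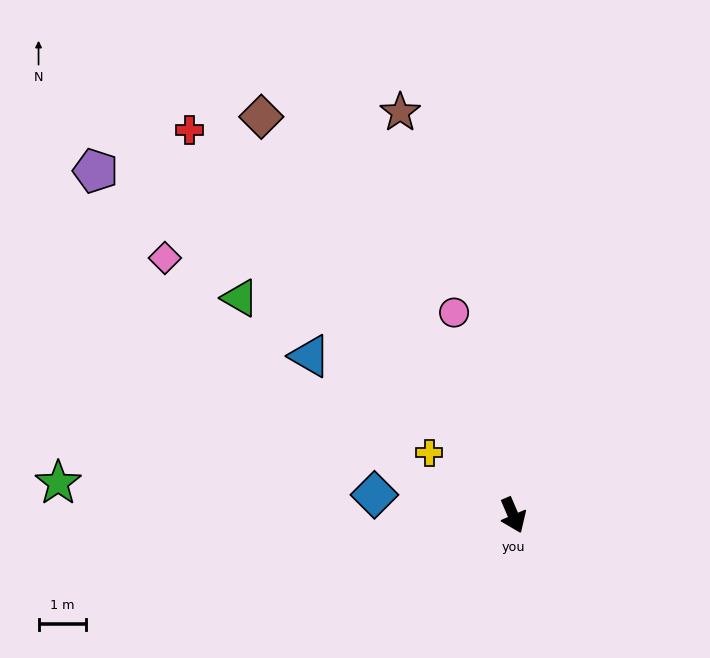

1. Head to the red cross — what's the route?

turn right 163°, forward 10.7 m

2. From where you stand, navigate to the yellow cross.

turn right 150°, forward 2.2 m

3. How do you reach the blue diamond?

turn right 122°, forward 3.0 m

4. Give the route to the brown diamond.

turn right 171°, forward 10.0 m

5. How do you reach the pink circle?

turn left 173°, forward 4.5 m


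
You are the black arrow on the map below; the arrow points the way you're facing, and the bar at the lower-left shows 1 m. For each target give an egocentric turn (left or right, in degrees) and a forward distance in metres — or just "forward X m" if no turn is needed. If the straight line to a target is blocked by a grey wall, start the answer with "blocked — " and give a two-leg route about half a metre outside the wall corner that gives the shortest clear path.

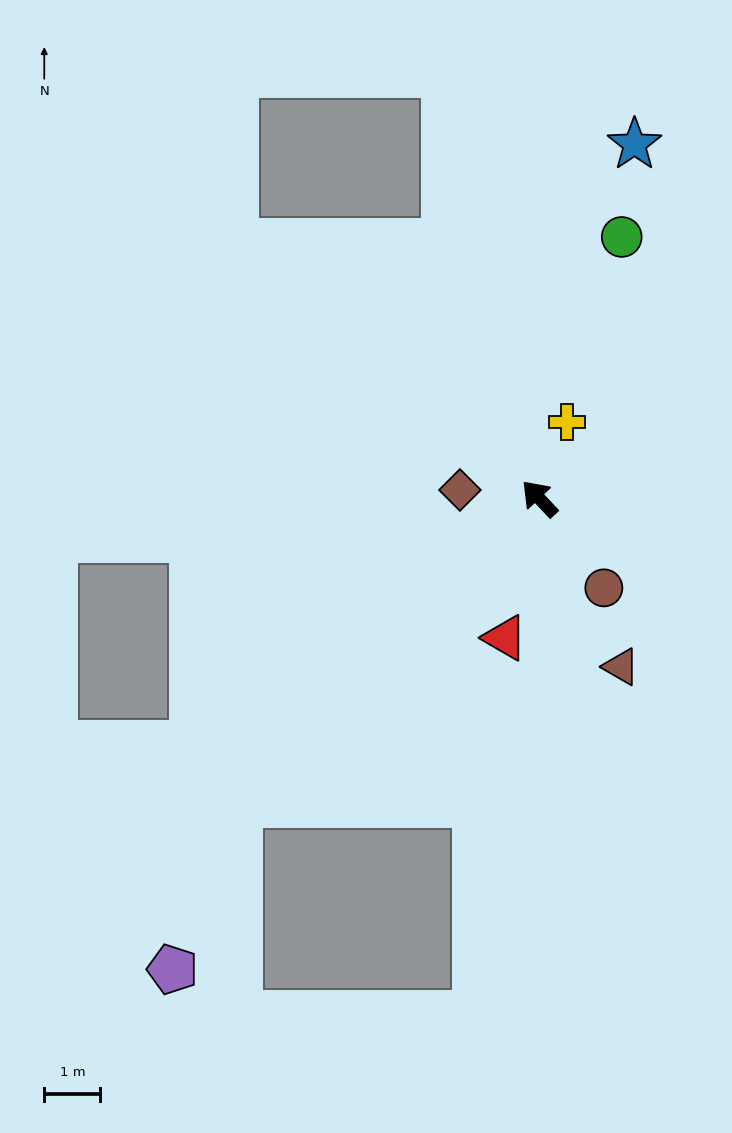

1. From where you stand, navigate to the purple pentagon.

blocked — turn left 92°, forward 7.6 m, then turn left 23°, forward 3.2 m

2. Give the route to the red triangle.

turn left 123°, forward 2.6 m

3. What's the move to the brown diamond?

turn left 41°, forward 1.4 m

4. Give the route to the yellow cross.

turn right 63°, forward 1.4 m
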